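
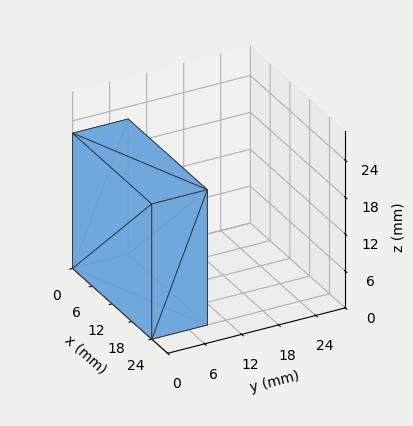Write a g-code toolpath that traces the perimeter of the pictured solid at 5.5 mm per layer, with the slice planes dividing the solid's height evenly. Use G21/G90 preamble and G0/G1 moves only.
Reading the render: the shape is a rectangular box, roughly 24 × 9 mm footprint and 22 mm tall (dimensions read to the nearest mm from the axis ticks). For the g-code, the solid's height is divided into equal slices at the stated Δz and each level perimeter traced with G1 moves after a G0 lift.

; perimeter-only toolpath
G21 ; units = mm
G90 ; absolute positioning
G28 ; home
; layer 1
G0 Z5.5
G0 X0.0 Y0.0
G1 X24.0 Y0.0
G1 X24.0 Y9.0
G1 X0.0 Y9.0
G1 X0.0 Y0.0
; layer 2
G0 Z11.0
G0 X0.0 Y0.0
G1 X24.0 Y0.0
G1 X24.0 Y9.0
G1 X0.0 Y9.0
G1 X0.0 Y0.0
; layer 3
G0 Z16.5
G0 X0.0 Y0.0
G1 X24.0 Y0.0
G1 X24.0 Y9.0
G1 X0.0 Y9.0
G1 X0.0 Y0.0
; layer 4
G0 Z22.0
G0 X0.0 Y0.0
G1 X24.0 Y0.0
G1 X24.0 Y9.0
G1 X0.0 Y9.0
G1 X0.0 Y0.0
M2 ; end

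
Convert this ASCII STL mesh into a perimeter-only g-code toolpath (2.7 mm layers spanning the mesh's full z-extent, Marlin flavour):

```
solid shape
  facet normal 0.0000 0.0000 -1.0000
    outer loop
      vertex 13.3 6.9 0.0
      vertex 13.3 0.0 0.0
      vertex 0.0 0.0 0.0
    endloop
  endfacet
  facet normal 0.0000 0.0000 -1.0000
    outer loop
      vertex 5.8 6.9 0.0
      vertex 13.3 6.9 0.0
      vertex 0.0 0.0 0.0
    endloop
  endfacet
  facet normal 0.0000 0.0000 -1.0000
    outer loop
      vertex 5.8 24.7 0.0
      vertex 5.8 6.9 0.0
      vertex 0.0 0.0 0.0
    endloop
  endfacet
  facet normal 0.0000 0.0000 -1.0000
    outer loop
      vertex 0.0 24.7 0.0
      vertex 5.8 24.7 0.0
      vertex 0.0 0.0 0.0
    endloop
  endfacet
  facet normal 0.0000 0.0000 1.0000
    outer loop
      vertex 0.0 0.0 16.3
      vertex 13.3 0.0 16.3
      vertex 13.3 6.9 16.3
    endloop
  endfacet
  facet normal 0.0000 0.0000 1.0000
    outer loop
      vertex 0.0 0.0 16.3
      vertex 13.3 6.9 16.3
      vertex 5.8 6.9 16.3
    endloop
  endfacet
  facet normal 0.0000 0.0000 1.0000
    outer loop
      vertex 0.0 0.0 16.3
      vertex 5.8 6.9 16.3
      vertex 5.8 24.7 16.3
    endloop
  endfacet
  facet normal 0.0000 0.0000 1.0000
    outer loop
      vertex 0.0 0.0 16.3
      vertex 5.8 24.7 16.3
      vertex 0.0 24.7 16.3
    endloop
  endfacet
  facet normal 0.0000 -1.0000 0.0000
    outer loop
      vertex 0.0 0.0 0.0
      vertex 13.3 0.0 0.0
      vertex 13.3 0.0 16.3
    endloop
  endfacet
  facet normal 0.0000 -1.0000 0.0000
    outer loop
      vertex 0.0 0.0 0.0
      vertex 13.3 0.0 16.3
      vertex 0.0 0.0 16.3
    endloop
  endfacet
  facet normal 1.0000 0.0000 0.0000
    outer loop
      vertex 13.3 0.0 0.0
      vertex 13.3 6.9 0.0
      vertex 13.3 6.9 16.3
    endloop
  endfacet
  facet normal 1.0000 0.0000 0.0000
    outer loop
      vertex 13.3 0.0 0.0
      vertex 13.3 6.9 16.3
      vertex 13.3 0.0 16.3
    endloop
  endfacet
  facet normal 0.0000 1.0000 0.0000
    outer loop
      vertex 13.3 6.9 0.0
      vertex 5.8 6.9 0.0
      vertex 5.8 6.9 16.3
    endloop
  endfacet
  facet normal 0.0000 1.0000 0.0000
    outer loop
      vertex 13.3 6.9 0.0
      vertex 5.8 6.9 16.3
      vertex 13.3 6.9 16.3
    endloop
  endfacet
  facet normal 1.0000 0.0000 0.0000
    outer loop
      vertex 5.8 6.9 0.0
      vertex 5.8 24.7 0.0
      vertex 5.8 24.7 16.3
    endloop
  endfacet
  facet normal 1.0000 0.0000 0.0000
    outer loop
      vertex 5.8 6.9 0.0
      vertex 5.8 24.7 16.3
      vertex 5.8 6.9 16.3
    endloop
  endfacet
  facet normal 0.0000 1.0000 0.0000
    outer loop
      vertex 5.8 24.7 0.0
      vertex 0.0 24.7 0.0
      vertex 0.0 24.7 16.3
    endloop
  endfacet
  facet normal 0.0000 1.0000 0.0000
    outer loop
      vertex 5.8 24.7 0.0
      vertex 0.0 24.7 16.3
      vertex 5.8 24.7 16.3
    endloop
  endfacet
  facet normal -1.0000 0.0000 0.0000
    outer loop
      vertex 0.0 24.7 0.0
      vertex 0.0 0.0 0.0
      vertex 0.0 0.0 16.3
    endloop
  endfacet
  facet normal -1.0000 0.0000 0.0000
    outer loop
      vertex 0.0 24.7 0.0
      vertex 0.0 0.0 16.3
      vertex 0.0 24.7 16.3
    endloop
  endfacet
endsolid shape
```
; perimeter-only toolpath
G21 ; units = mm
G90 ; absolute positioning
G28 ; home
; layer 1
G0 Z2.7
G0 X0.0 Y0.0
G1 X13.3 Y0.0
G1 X13.3 Y6.9
G1 X5.8 Y6.9
G1 X5.8 Y24.7
G1 X0.0 Y24.7
G1 X0.0 Y0.0
; layer 2
G0 Z5.4
G0 X0.0 Y0.0
G1 X13.3 Y0.0
G1 X13.3 Y6.9
G1 X5.8 Y6.9
G1 X5.8 Y24.7
G1 X0.0 Y24.7
G1 X0.0 Y0.0
; layer 3
G0 Z8.2
G0 X0.0 Y0.0
G1 X13.3 Y0.0
G1 X13.3 Y6.9
G1 X5.8 Y6.9
G1 X5.8 Y24.7
G1 X0.0 Y24.7
G1 X0.0 Y0.0
; layer 4
G0 Z10.9
G0 X0.0 Y0.0
G1 X13.3 Y0.0
G1 X13.3 Y6.9
G1 X5.8 Y6.9
G1 X5.8 Y24.7
G1 X0.0 Y24.7
G1 X0.0 Y0.0
; layer 5
G0 Z13.6
G0 X0.0 Y0.0
G1 X13.3 Y0.0
G1 X13.3 Y6.9
G1 X5.8 Y6.9
G1 X5.8 Y24.7
G1 X0.0 Y24.7
G1 X0.0 Y0.0
; layer 6
G0 Z16.3
G0 X0.0 Y0.0
G1 X13.3 Y0.0
G1 X13.3 Y6.9
G1 X5.8 Y6.9
G1 X5.8 Y24.7
G1 X0.0 Y24.7
G1 X0.0 Y0.0
M2 ; end

The solid is an L-shaped prism: outer 13.3 × 24.7 mm, arm thicknesses ≈ 6.9 mm (horizontal) and 5.8 mm (vertical), extruded 16.3 mm in z. Slicing at Δz = 2.7 mm — 6 equal slices spanning the solid's height, so layer i sits at z = i·h/6 — gives 6 non-empty perimeters. Each is a 6-segment closed polygon; G0 lifts to the layer z and rapids to the start vertex, then G1 traces the edges.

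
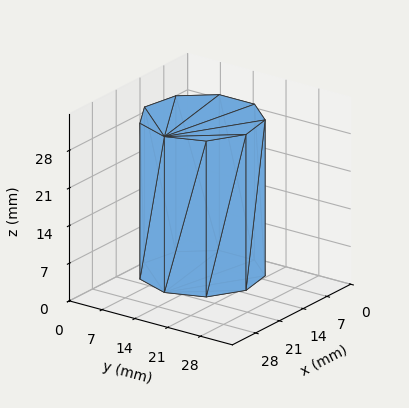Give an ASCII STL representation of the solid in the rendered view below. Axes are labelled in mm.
Reading the render: the shape is a regular 9-sided prism (a cylinder approximated with 9 flat sides), circumscribed radius ≈ 11 mm, height ≈ 29 mm (dimensions read to the nearest mm from the axis ticks). For the STL, each face is triangulated and given an outward normal.

solid part
  facet normal 0.0000 0.0000 -1.0000
    outer loop
      vertex 12.910 21.833 0.000
      vertex 19.426 18.071 0.000
      vertex 22.000 11.000 0.000
    endloop
  endfacet
  facet normal 0.0000 0.0000 -1.0000
    outer loop
      vertex 5.500 20.526 0.000
      vertex 12.910 21.833 0.000
      vertex 22.000 11.000 0.000
    endloop
  endfacet
  facet normal 0.0000 0.0000 -1.0000
    outer loop
      vertex 0.663 14.762 0.000
      vertex 5.500 20.526 0.000
      vertex 22.000 11.000 0.000
    endloop
  endfacet
  facet normal 0.0000 0.0000 -1.0000
    outer loop
      vertex 0.663 7.238 0.000
      vertex 0.663 14.762 0.000
      vertex 22.000 11.000 0.000
    endloop
  endfacet
  facet normal 0.0000 0.0000 -1.0000
    outer loop
      vertex 5.500 1.474 0.000
      vertex 0.663 7.238 0.000
      vertex 22.000 11.000 0.000
    endloop
  endfacet
  facet normal 0.0000 0.0000 -1.0000
    outer loop
      vertex 12.910 0.167 0.000
      vertex 5.500 1.474 0.000
      vertex 22.000 11.000 0.000
    endloop
  endfacet
  facet normal 0.0000 0.0000 -1.0000
    outer loop
      vertex 19.426 3.929 0.000
      vertex 12.910 0.167 0.000
      vertex 22.000 11.000 0.000
    endloop
  endfacet
  facet normal 0.0000 0.0000 1.0000
    outer loop
      vertex 22.000 11.000 29.000
      vertex 19.426 18.071 29.000
      vertex 12.910 21.833 29.000
    endloop
  endfacet
  facet normal 0.0000 0.0000 1.0000
    outer loop
      vertex 22.000 11.000 29.000
      vertex 12.910 21.833 29.000
      vertex 5.500 20.526 29.000
    endloop
  endfacet
  facet normal 0.0000 0.0000 1.0000
    outer loop
      vertex 22.000 11.000 29.000
      vertex 5.500 20.526 29.000
      vertex 0.663 14.762 29.000
    endloop
  endfacet
  facet normal 0.0000 0.0000 1.0000
    outer loop
      vertex 22.000 11.000 29.000
      vertex 0.663 14.762 29.000
      vertex 0.663 7.238 29.000
    endloop
  endfacet
  facet normal 0.0000 0.0000 1.0000
    outer loop
      vertex 22.000 11.000 29.000
      vertex 0.663 7.238 29.000
      vertex 5.500 1.474 29.000
    endloop
  endfacet
  facet normal 0.0000 0.0000 1.0000
    outer loop
      vertex 22.000 11.000 29.000
      vertex 5.500 1.474 29.000
      vertex 12.910 0.167 29.000
    endloop
  endfacet
  facet normal 0.0000 0.0000 1.0000
    outer loop
      vertex 22.000 11.000 29.000
      vertex 12.910 0.167 29.000
      vertex 19.426 3.929 29.000
    endloop
  endfacet
  facet normal 0.9397 0.3421 0.0000
    outer loop
      vertex 22.000 11.000 0.000
      vertex 19.426 18.071 0.000
      vertex 19.426 18.071 29.000
    endloop
  endfacet
  facet normal 0.9397 0.3421 0.0000
    outer loop
      vertex 22.000 11.000 0.000
      vertex 19.426 18.071 29.000
      vertex 22.000 11.000 29.000
    endloop
  endfacet
  facet normal 0.5000 0.8660 0.0000
    outer loop
      vertex 19.426 18.071 0.000
      vertex 12.910 21.833 0.000
      vertex 12.910 21.833 29.000
    endloop
  endfacet
  facet normal 0.5000 0.8660 0.0000
    outer loop
      vertex 19.426 18.071 0.000
      vertex 12.910 21.833 29.000
      vertex 19.426 18.071 29.000
    endloop
  endfacet
  facet normal -0.1737 0.9848 0.0000
    outer loop
      vertex 12.910 21.833 0.000
      vertex 5.500 20.526 0.000
      vertex 5.500 20.526 29.000
    endloop
  endfacet
  facet normal -0.1737 0.9848 0.0000
    outer loop
      vertex 12.910 21.833 0.000
      vertex 5.500 20.526 29.000
      vertex 12.910 21.833 29.000
    endloop
  endfacet
  facet normal -0.7660 0.6428 0.0000
    outer loop
      vertex 5.500 20.526 0.000
      vertex 0.663 14.762 0.000
      vertex 0.663 14.762 29.000
    endloop
  endfacet
  facet normal -0.7660 0.6428 0.0000
    outer loop
      vertex 5.500 20.526 0.000
      vertex 0.663 14.762 29.000
      vertex 5.500 20.526 29.000
    endloop
  endfacet
  facet normal -1.0000 0.0000 0.0000
    outer loop
      vertex 0.663 14.762 0.000
      vertex 0.663 7.238 0.000
      vertex 0.663 7.238 29.000
    endloop
  endfacet
  facet normal -1.0000 0.0000 0.0000
    outer loop
      vertex 0.663 14.762 0.000
      vertex 0.663 7.238 29.000
      vertex 0.663 14.762 29.000
    endloop
  endfacet
  facet normal -0.7660 -0.6428 0.0000
    outer loop
      vertex 0.663 7.238 0.000
      vertex 5.500 1.474 0.000
      vertex 5.500 1.474 29.000
    endloop
  endfacet
  facet normal -0.7660 -0.6428 0.0000
    outer loop
      vertex 0.663 7.238 0.000
      vertex 5.500 1.474 29.000
      vertex 0.663 7.238 29.000
    endloop
  endfacet
  facet normal -0.1737 -0.9848 0.0000
    outer loop
      vertex 5.500 1.474 0.000
      vertex 12.910 0.167 0.000
      vertex 12.910 0.167 29.000
    endloop
  endfacet
  facet normal -0.1737 -0.9848 0.0000
    outer loop
      vertex 5.500 1.474 0.000
      vertex 12.910 0.167 29.000
      vertex 5.500 1.474 29.000
    endloop
  endfacet
  facet normal 0.5000 -0.8660 0.0000
    outer loop
      vertex 12.910 0.167 0.000
      vertex 19.426 3.929 0.000
      vertex 19.426 3.929 29.000
    endloop
  endfacet
  facet normal 0.5000 -0.8660 0.0000
    outer loop
      vertex 12.910 0.167 0.000
      vertex 19.426 3.929 29.000
      vertex 12.910 0.167 29.000
    endloop
  endfacet
  facet normal 0.9397 -0.3421 0.0000
    outer loop
      vertex 19.426 3.929 0.000
      vertex 22.000 11.000 0.000
      vertex 22.000 11.000 29.000
    endloop
  endfacet
  facet normal 0.9397 -0.3421 0.0000
    outer loop
      vertex 19.426 3.929 0.000
      vertex 22.000 11.000 29.000
      vertex 19.426 3.929 29.000
    endloop
  endfacet
endsolid part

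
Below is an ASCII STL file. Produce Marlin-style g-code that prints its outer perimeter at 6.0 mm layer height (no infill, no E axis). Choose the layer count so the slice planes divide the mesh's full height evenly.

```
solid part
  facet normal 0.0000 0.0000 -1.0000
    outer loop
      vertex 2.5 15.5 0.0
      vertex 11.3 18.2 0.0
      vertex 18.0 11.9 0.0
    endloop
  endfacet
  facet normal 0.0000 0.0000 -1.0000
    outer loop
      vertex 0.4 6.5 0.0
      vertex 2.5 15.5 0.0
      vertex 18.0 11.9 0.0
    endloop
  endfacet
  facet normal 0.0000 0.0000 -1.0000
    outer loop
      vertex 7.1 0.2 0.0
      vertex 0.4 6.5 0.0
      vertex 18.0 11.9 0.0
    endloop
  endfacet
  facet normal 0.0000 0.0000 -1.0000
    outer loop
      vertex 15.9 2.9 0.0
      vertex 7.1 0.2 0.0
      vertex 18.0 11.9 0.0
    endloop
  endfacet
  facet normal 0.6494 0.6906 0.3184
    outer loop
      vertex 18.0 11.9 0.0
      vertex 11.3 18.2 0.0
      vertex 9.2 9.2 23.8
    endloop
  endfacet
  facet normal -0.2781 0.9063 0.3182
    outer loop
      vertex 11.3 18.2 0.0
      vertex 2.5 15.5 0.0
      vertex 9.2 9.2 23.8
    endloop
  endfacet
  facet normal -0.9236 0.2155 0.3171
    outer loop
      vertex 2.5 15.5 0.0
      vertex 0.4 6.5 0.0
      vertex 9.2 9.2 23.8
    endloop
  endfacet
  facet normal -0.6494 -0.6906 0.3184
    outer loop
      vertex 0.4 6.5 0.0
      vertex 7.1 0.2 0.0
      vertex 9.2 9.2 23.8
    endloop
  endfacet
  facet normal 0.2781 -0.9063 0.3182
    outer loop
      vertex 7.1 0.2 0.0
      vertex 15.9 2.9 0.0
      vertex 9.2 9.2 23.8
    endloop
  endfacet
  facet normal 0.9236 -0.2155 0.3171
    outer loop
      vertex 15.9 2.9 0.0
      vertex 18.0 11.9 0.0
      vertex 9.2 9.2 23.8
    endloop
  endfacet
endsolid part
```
; perimeter-only toolpath
G21 ; units = mm
G90 ; absolute positioning
G28 ; home
; layer 1
G0 Z6.0
G0 X15.8 Y11.2
G1 X10.8 Y15.9
G1 X4.2 Y13.9
G1 X2.6 Y7.2
G1 X7.6 Y2.4
G1 X14.2 Y4.5
G1 X15.8 Y11.2
; layer 2
G0 Z11.9
G0 X13.6 Y10.6
G1 X10.2 Y13.7
G1 X5.8 Y12.3
G1 X4.8 Y7.8
G1 X8.1 Y4.7
G1 X12.6 Y6.0
G1 X13.6 Y10.6
; layer 3
G0 Z17.9
G0 X11.4 Y9.9
G1 X9.7 Y11.4
G1 X7.5 Y10.8
G1 X7.0 Y8.5
G1 X8.7 Y6.9
G1 X10.9 Y7.6
G1 X11.4 Y9.9
M2 ; end

The solid is a regular 6-sided pyramid, base circumscribed radius ≈ 9.2 mm, apex at z ≈ 23.8 mm. Slicing at Δz = 6.0 mm — 4 equal slices spanning the solid's height, so layer i sits at z = i·h/4 — gives 3 non-empty perimeters. Each is a 6-segment closed polygon; G0 lifts to the layer z and rapids to the start vertex, then G1 traces the edges. The cross-section shrinks linearly with z (the slice at the apex is degenerate and omitted).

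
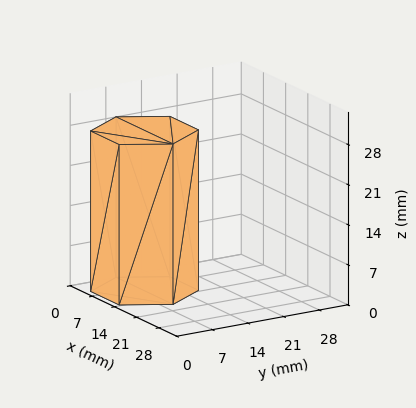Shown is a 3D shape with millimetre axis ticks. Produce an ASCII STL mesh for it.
Reading the render: the shape is a regular 6-sided prism (a cylinder approximated with 6 flat sides), circumscribed radius ≈ 9 mm, height ≈ 28 mm (dimensions read to the nearest mm from the axis ticks). For the STL, each face is triangulated and given an outward normal.

solid part
  facet normal 0.0000 0.0000 -1.0000
    outer loop
      vertex 4.50 16.79 0.00
      vertex 13.50 16.79 0.00
      vertex 18.00 9.00 0.00
    endloop
  endfacet
  facet normal 0.0000 0.0000 -1.0000
    outer loop
      vertex 0.00 9.00 0.00
      vertex 4.50 16.79 0.00
      vertex 18.00 9.00 0.00
    endloop
  endfacet
  facet normal 0.0000 0.0000 -1.0000
    outer loop
      vertex 4.50 1.21 0.00
      vertex 0.00 9.00 0.00
      vertex 18.00 9.00 0.00
    endloop
  endfacet
  facet normal 0.0000 0.0000 -1.0000
    outer loop
      vertex 13.50 1.21 0.00
      vertex 4.50 1.21 0.00
      vertex 18.00 9.00 0.00
    endloop
  endfacet
  facet normal 0.0000 0.0000 1.0000
    outer loop
      vertex 18.00 9.00 28.00
      vertex 13.50 16.79 28.00
      vertex 4.50 16.79 28.00
    endloop
  endfacet
  facet normal 0.0000 0.0000 1.0000
    outer loop
      vertex 18.00 9.00 28.00
      vertex 4.50 16.79 28.00
      vertex 0.00 9.00 28.00
    endloop
  endfacet
  facet normal 0.0000 0.0000 1.0000
    outer loop
      vertex 18.00 9.00 28.00
      vertex 0.00 9.00 28.00
      vertex 4.50 1.21 28.00
    endloop
  endfacet
  facet normal 0.0000 0.0000 1.0000
    outer loop
      vertex 18.00 9.00 28.00
      vertex 4.50 1.21 28.00
      vertex 13.50 1.21 28.00
    endloop
  endfacet
  facet normal 0.8659 0.5002 0.0000
    outer loop
      vertex 18.00 9.00 0.00
      vertex 13.50 16.79 0.00
      vertex 13.50 16.79 28.00
    endloop
  endfacet
  facet normal 0.8659 0.5002 0.0000
    outer loop
      vertex 18.00 9.00 0.00
      vertex 13.50 16.79 28.00
      vertex 18.00 9.00 28.00
    endloop
  endfacet
  facet normal 0.0000 1.0000 0.0000
    outer loop
      vertex 13.50 16.79 0.00
      vertex 4.50 16.79 0.00
      vertex 4.50 16.79 28.00
    endloop
  endfacet
  facet normal 0.0000 1.0000 0.0000
    outer loop
      vertex 13.50 16.79 0.00
      vertex 4.50 16.79 28.00
      vertex 13.50 16.79 28.00
    endloop
  endfacet
  facet normal -0.8659 0.5002 0.0000
    outer loop
      vertex 4.50 16.79 0.00
      vertex 0.00 9.00 0.00
      vertex 0.00 9.00 28.00
    endloop
  endfacet
  facet normal -0.8659 0.5002 0.0000
    outer loop
      vertex 4.50 16.79 0.00
      vertex 0.00 9.00 28.00
      vertex 4.50 16.79 28.00
    endloop
  endfacet
  facet normal -0.8659 -0.5002 0.0000
    outer loop
      vertex 0.00 9.00 0.00
      vertex 4.50 1.21 0.00
      vertex 4.50 1.21 28.00
    endloop
  endfacet
  facet normal -0.8659 -0.5002 0.0000
    outer loop
      vertex 0.00 9.00 0.00
      vertex 4.50 1.21 28.00
      vertex 0.00 9.00 28.00
    endloop
  endfacet
  facet normal 0.0000 -1.0000 0.0000
    outer loop
      vertex 4.50 1.21 0.00
      vertex 13.50 1.21 0.00
      vertex 13.50 1.21 28.00
    endloop
  endfacet
  facet normal 0.0000 -1.0000 0.0000
    outer loop
      vertex 4.50 1.21 0.00
      vertex 13.50 1.21 28.00
      vertex 4.50 1.21 28.00
    endloop
  endfacet
  facet normal 0.8659 -0.5002 0.0000
    outer loop
      vertex 13.50 1.21 0.00
      vertex 18.00 9.00 0.00
      vertex 18.00 9.00 28.00
    endloop
  endfacet
  facet normal 0.8659 -0.5002 0.0000
    outer loop
      vertex 13.50 1.21 0.00
      vertex 18.00 9.00 28.00
      vertex 13.50 1.21 28.00
    endloop
  endfacet
endsolid part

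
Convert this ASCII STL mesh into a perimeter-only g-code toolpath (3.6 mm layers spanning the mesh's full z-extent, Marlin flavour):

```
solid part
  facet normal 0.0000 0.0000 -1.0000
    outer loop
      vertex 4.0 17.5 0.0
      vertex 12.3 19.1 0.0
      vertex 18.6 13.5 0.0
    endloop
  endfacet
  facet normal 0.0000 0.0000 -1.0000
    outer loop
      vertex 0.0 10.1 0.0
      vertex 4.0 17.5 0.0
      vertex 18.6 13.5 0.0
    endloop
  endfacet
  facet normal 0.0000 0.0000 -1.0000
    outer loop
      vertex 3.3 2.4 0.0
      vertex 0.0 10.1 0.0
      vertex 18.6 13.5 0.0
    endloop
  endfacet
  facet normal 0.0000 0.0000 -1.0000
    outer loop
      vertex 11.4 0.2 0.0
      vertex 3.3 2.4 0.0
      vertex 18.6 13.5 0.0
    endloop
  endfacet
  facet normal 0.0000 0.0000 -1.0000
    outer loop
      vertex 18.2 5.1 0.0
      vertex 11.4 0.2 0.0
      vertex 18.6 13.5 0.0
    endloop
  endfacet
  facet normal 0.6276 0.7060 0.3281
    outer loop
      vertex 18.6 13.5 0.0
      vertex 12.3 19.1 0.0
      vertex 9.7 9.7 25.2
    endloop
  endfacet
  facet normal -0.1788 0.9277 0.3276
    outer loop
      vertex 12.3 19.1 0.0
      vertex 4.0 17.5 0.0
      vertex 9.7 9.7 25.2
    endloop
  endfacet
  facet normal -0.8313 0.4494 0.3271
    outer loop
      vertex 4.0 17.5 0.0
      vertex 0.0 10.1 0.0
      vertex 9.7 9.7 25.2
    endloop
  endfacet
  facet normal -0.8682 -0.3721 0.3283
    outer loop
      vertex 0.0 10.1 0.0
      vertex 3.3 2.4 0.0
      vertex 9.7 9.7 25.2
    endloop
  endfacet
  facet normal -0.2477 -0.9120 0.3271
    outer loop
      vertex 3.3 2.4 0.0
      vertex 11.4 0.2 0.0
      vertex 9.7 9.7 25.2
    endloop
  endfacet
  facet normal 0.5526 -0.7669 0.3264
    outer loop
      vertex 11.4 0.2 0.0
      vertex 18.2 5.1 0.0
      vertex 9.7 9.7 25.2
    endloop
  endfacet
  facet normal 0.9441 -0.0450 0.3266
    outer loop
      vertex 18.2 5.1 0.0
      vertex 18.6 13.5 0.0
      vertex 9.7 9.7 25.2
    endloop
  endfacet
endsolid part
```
; perimeter-only toolpath
G21 ; units = mm
G90 ; absolute positioning
G28 ; home
; layer 1
G0 Z3.6
G0 X17.3 Y13.0
G1 X11.9 Y17.8
G1 X4.8 Y16.4
G1 X1.4 Y10.0
G1 X4.2 Y3.4
G1 X11.2 Y1.6
G1 X17.0 Y5.8
G1 X17.3 Y13.0
; layer 2
G0 Z7.2
G0 X16.1 Y12.4
G1 X11.6 Y16.4
G1 X5.6 Y15.3
G1 X2.8 Y10.0
G1 X5.1 Y4.5
G1 X10.9 Y2.9
G1 X15.8 Y6.4
G1 X16.1 Y12.4
; layer 3
G0 Z10.8
G0 X14.8 Y11.9
G1 X11.2 Y15.1
G1 X6.4 Y14.2
G1 X4.2 Y9.9
G1 X6.0 Y5.5
G1 X10.7 Y4.3
G1 X14.6 Y7.1
G1 X14.8 Y11.9
; layer 4
G0 Z14.4
G0 X13.5 Y11.3
G1 X10.8 Y13.7
G1 X7.3 Y13.0
G1 X5.5 Y9.9
G1 X7.0 Y6.6
G1 X10.4 Y5.6
G1 X13.3 Y7.7
G1 X13.5 Y11.3
; layer 5
G0 Z18.0
G0 X12.2 Y10.8
G1 X10.4 Y12.4
G1 X8.1 Y11.9
G1 X6.9 Y9.8
G1 X7.9 Y7.6
G1 X10.2 Y7.0
G1 X12.1 Y8.4
G1 X12.2 Y10.8
; layer 6
G0 Z21.6
G0 X11.0 Y10.2
G1 X10.1 Y11.0
G1 X8.9 Y10.8
G1 X8.3 Y9.8
G1 X8.8 Y8.7
G1 X9.9 Y8.3
G1 X10.9 Y9.0
G1 X11.0 Y10.2
M2 ; end

The solid is a regular 7-sided pyramid, base circumscribed radius ≈ 9.7 mm, apex at z ≈ 25.2 mm. Slicing at Δz = 3.6 mm — 7 equal slices spanning the solid's height, so layer i sits at z = i·h/7 — gives 6 non-empty perimeters. Each is a 7-segment closed polygon; G0 lifts to the layer z and rapids to the start vertex, then G1 traces the edges. The cross-section shrinks linearly with z (the slice at the apex is degenerate and omitted).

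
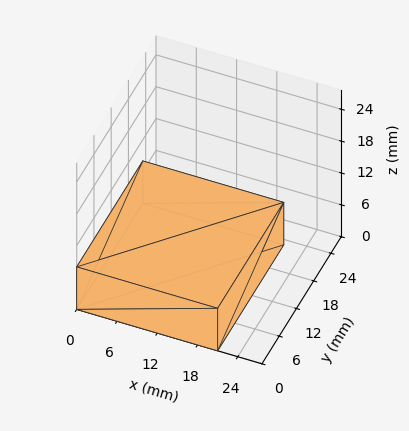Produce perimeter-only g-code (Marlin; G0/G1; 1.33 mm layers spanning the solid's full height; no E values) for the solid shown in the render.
Reading the render: the shape is a rectangular box, roughly 21 × 23 mm footprint and 8 mm tall (dimensions read to the nearest mm from the axis ticks). For the g-code, the solid's height is divided into equal slices at the stated Δz and each level perimeter traced with G1 moves after a G0 lift.

; perimeter-only toolpath
G21 ; units = mm
G90 ; absolute positioning
G28 ; home
; layer 1
G0 Z1.33
G0 X0.00 Y0.00
G1 X21.00 Y0.00
G1 X21.00 Y23.00
G1 X0.00 Y23.00
G1 X0.00 Y0.00
; layer 2
G0 Z2.67
G0 X0.00 Y0.00
G1 X21.00 Y0.00
G1 X21.00 Y23.00
G1 X0.00 Y23.00
G1 X0.00 Y0.00
; layer 3
G0 Z4.00
G0 X0.00 Y0.00
G1 X21.00 Y0.00
G1 X21.00 Y23.00
G1 X0.00 Y23.00
G1 X0.00 Y0.00
; layer 4
G0 Z5.33
G0 X0.00 Y0.00
G1 X21.00 Y0.00
G1 X21.00 Y23.00
G1 X0.00 Y23.00
G1 X0.00 Y0.00
; layer 5
G0 Z6.67
G0 X0.00 Y0.00
G1 X21.00 Y0.00
G1 X21.00 Y23.00
G1 X0.00 Y23.00
G1 X0.00 Y0.00
; layer 6
G0 Z8.00
G0 X0.00 Y0.00
G1 X21.00 Y0.00
G1 X21.00 Y23.00
G1 X0.00 Y23.00
G1 X0.00 Y0.00
M2 ; end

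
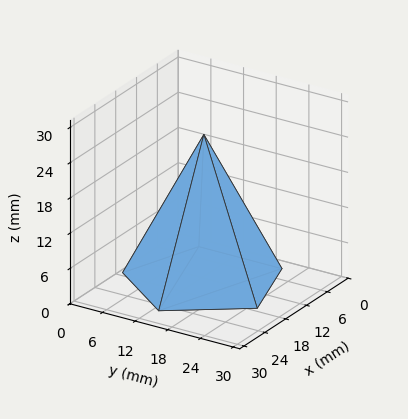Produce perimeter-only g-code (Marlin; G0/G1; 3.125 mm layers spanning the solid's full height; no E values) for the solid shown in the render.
Reading the render: the shape is a regular 5-sided pyramid, base circumscribed radius ≈ 13 mm, apex at z ≈ 25 mm (dimensions read to the nearest mm from the axis ticks). For the g-code, the solid's height is divided into equal slices at the stated Δz and each level perimeter traced with G1 moves after a G0 lift.

; perimeter-only toolpath
G21 ; units = mm
G90 ; absolute positioning
G28 ; home
; layer 1
G0 Z3.125
G0 X24.375 Y13.000
G1 X16.515 Y23.819
G1 X3.798 Y19.686
G1 X3.798 Y6.314
G1 X16.515 Y2.181
G1 X24.375 Y13.000
; layer 2
G0 Z6.250
G0 X22.750 Y13.000
G1 X16.013 Y22.273
G1 X5.112 Y18.731
G1 X5.112 Y7.269
G1 X16.013 Y3.727
G1 X22.750 Y13.000
; layer 3
G0 Z9.375
G0 X21.125 Y13.000
G1 X15.511 Y20.727
G1 X6.427 Y17.776
G1 X6.427 Y8.224
G1 X15.511 Y5.272
G1 X21.125 Y13.000
; layer 4
G0 Z12.500
G0 X19.500 Y13.000
G1 X15.008 Y19.182
G1 X7.742 Y16.820
G1 X7.742 Y9.180
G1 X15.008 Y6.818
G1 X19.500 Y13.000
; layer 5
G0 Z15.625
G0 X17.875 Y13.000
G1 X14.506 Y17.636
G1 X9.056 Y15.865
G1 X9.056 Y10.135
G1 X14.506 Y8.364
G1 X17.875 Y13.000
; layer 6
G0 Z18.750
G0 X16.250 Y13.000
G1 X14.004 Y16.091
G1 X10.371 Y14.910
G1 X10.371 Y11.090
G1 X14.004 Y9.909
G1 X16.250 Y13.000
; layer 7
G0 Z21.875
G0 X14.625 Y13.000
G1 X13.502 Y14.546
G1 X11.685 Y13.955
G1 X11.685 Y12.045
G1 X13.502 Y11.454
G1 X14.625 Y13.000
M2 ; end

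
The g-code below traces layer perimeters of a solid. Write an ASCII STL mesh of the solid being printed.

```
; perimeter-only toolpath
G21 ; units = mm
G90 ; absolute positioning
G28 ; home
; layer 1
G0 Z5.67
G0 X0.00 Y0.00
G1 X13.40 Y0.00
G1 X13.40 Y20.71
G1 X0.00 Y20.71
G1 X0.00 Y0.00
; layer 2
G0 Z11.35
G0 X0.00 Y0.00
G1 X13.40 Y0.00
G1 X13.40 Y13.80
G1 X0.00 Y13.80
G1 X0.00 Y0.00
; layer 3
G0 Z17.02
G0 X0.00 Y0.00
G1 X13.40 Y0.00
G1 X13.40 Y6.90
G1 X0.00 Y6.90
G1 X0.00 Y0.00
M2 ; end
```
solid part
  facet normal 0.0000 0.0000 -1.0000
    outer loop
      vertex 13.40 27.61 0.00
      vertex 13.40 0.00 0.00
      vertex 0.00 0.00 0.00
    endloop
  endfacet
  facet normal 0.0000 0.0000 -1.0000
    outer loop
      vertex 0.00 27.61 0.00
      vertex 13.40 27.61 0.00
      vertex 0.00 0.00 0.00
    endloop
  endfacet
  facet normal 0.0000 -1.0000 0.0000
    outer loop
      vertex 0.00 0.00 0.00
      vertex 13.40 0.00 0.00
      vertex 13.40 0.00 22.69
    endloop
  endfacet
  facet normal 0.0000 -1.0000 0.0000
    outer loop
      vertex 0.00 0.00 0.00
      vertex 13.40 0.00 22.69
      vertex 0.00 0.00 22.69
    endloop
  endfacet
  facet normal 0.0000 0.6349 0.7726
    outer loop
      vertex 0.00 0.00 22.69
      vertex 13.40 0.00 22.69
      vertex 13.40 27.61 0.00
    endloop
  endfacet
  facet normal 0.0000 0.6349 0.7726
    outer loop
      vertex 0.00 0.00 22.69
      vertex 13.40 27.61 0.00
      vertex 0.00 27.61 0.00
    endloop
  endfacet
  facet normal -1.0000 0.0000 0.0000
    outer loop
      vertex 0.00 0.00 22.69
      vertex 0.00 27.61 0.00
      vertex 0.00 0.00 0.00
    endloop
  endfacet
  facet normal 1.0000 0.0000 0.0000
    outer loop
      vertex 13.40 0.00 0.00
      vertex 13.40 27.61 0.00
      vertex 13.40 0.00 22.69
    endloop
  endfacet
endsolid part

The G0 Z moves step by Δz≈5.67 mm. The G1 loops shrink linearly with z, so the solid tapers from its base footprint up to z≈22.7. Closing with a flat bottom cap and the tapered top and triangulating gives 8 facets — a wedge (ramp): 13.4 × 27.6 mm base, rising to 22.7 mm along the y=0 edge and sloping linearly to z=0 at y=27.6.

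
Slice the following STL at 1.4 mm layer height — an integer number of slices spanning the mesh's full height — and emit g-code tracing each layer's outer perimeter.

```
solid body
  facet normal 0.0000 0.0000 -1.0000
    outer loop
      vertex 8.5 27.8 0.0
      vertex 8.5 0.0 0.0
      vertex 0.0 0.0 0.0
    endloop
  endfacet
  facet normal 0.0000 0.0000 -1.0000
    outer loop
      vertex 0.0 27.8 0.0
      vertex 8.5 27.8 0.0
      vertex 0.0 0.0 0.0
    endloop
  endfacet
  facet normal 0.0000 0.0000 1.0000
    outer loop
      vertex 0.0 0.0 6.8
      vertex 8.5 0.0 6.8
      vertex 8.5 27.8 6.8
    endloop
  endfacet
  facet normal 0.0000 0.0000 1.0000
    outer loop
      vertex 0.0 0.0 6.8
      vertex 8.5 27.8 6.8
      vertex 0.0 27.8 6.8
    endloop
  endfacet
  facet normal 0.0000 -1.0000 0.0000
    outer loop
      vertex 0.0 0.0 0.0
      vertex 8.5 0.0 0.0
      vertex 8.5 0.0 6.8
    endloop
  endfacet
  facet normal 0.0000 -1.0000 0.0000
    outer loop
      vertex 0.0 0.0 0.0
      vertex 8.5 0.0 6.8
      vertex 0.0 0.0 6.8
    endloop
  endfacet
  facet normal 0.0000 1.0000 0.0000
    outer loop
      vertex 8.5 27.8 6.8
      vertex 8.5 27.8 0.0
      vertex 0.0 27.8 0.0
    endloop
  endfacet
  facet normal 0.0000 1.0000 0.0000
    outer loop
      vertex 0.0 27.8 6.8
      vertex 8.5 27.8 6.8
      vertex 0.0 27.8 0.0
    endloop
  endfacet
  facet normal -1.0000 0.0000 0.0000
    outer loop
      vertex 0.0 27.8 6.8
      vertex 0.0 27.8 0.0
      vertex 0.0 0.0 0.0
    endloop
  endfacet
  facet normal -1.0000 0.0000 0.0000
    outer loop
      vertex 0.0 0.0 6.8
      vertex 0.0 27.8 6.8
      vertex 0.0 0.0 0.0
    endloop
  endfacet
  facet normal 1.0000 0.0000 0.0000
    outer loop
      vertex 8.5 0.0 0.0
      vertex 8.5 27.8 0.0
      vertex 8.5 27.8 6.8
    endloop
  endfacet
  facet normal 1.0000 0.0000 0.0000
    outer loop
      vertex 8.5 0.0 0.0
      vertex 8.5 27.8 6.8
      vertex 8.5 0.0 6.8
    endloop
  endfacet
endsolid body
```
; perimeter-only toolpath
G21 ; units = mm
G90 ; absolute positioning
G28 ; home
; layer 1
G0 Z1.4
G0 X0.0 Y0.0
G1 X8.5 Y0.0
G1 X8.5 Y27.8
G1 X0.0 Y27.8
G1 X0.0 Y0.0
; layer 2
G0 Z2.7
G0 X0.0 Y0.0
G1 X8.5 Y0.0
G1 X8.5 Y27.8
G1 X0.0 Y27.8
G1 X0.0 Y0.0
; layer 3
G0 Z4.1
G0 X0.0 Y0.0
G1 X8.5 Y0.0
G1 X8.5 Y27.8
G1 X0.0 Y27.8
G1 X0.0 Y0.0
; layer 4
G0 Z5.4
G0 X0.0 Y0.0
G1 X8.5 Y0.0
G1 X8.5 Y27.8
G1 X0.0 Y27.8
G1 X0.0 Y0.0
; layer 5
G0 Z6.8
G0 X0.0 Y0.0
G1 X8.5 Y0.0
G1 X8.5 Y27.8
G1 X0.0 Y27.8
G1 X0.0 Y0.0
M2 ; end

The solid is a rectangular box, roughly 8.5 × 27.8 mm footprint and 6.8 mm tall. Slicing at Δz = 1.4 mm — 5 equal slices spanning the solid's height, so layer i sits at z = i·h/5 — gives 5 non-empty perimeters. Each is a 4-segment closed polygon; G0 lifts to the layer z and rapids to the start vertex, then G1 traces the edges.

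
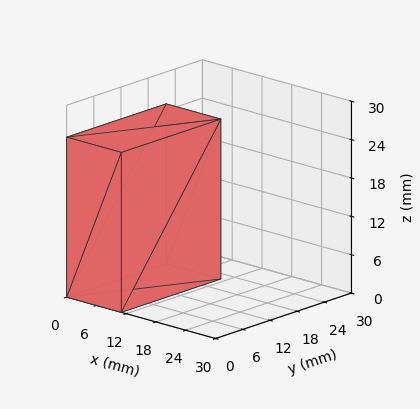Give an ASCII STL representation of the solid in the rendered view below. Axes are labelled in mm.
Reading the render: the shape is a rectangular box, roughly 11 × 22 mm footprint and 25 mm tall (dimensions read to the nearest mm from the axis ticks). For the STL, each face is triangulated and given an outward normal.

solid part
  facet normal 0.0000 0.0000 -1.0000
    outer loop
      vertex 11.000 22.000 0.000
      vertex 11.000 0.000 0.000
      vertex 0.000 0.000 0.000
    endloop
  endfacet
  facet normal 0.0000 0.0000 -1.0000
    outer loop
      vertex 0.000 22.000 0.000
      vertex 11.000 22.000 0.000
      vertex 0.000 0.000 0.000
    endloop
  endfacet
  facet normal 0.0000 0.0000 1.0000
    outer loop
      vertex 0.000 0.000 25.000
      vertex 11.000 0.000 25.000
      vertex 11.000 22.000 25.000
    endloop
  endfacet
  facet normal 0.0000 0.0000 1.0000
    outer loop
      vertex 0.000 0.000 25.000
      vertex 11.000 22.000 25.000
      vertex 0.000 22.000 25.000
    endloop
  endfacet
  facet normal 0.0000 -1.0000 0.0000
    outer loop
      vertex 0.000 0.000 0.000
      vertex 11.000 0.000 0.000
      vertex 11.000 0.000 25.000
    endloop
  endfacet
  facet normal 0.0000 -1.0000 0.0000
    outer loop
      vertex 0.000 0.000 0.000
      vertex 11.000 0.000 25.000
      vertex 0.000 0.000 25.000
    endloop
  endfacet
  facet normal 0.0000 1.0000 0.0000
    outer loop
      vertex 11.000 22.000 25.000
      vertex 11.000 22.000 0.000
      vertex 0.000 22.000 0.000
    endloop
  endfacet
  facet normal 0.0000 1.0000 0.0000
    outer loop
      vertex 0.000 22.000 25.000
      vertex 11.000 22.000 25.000
      vertex 0.000 22.000 0.000
    endloop
  endfacet
  facet normal -1.0000 0.0000 0.0000
    outer loop
      vertex 0.000 22.000 25.000
      vertex 0.000 22.000 0.000
      vertex 0.000 0.000 0.000
    endloop
  endfacet
  facet normal -1.0000 0.0000 0.0000
    outer loop
      vertex 0.000 0.000 25.000
      vertex 0.000 22.000 25.000
      vertex 0.000 0.000 0.000
    endloop
  endfacet
  facet normal 1.0000 0.0000 0.0000
    outer loop
      vertex 11.000 0.000 0.000
      vertex 11.000 22.000 0.000
      vertex 11.000 22.000 25.000
    endloop
  endfacet
  facet normal 1.0000 0.0000 0.0000
    outer loop
      vertex 11.000 0.000 0.000
      vertex 11.000 22.000 25.000
      vertex 11.000 0.000 25.000
    endloop
  endfacet
endsolid part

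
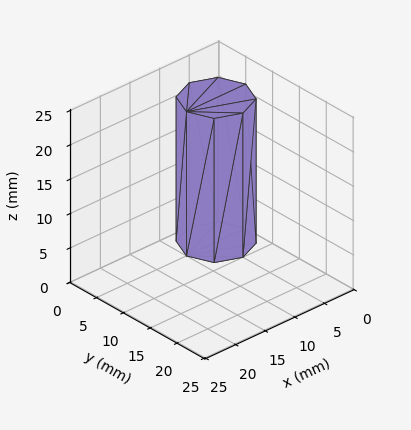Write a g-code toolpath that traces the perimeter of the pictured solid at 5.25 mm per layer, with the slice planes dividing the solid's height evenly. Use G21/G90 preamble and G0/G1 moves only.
Reading the render: the shape is a regular 8-sided prism (a cylinder approximated with 8 flat sides), circumscribed radius ≈ 5 mm, height ≈ 21 mm (dimensions read to the nearest mm from the axis ticks). For the g-code, the solid's height is divided into equal slices at the stated Δz and each level perimeter traced with G1 moves after a G0 lift.

; perimeter-only toolpath
G21 ; units = mm
G90 ; absolute positioning
G28 ; home
; layer 1
G0 Z5.25
G0 X10.00 Y5.00
G1 X8.54 Y8.54
G1 X5.00 Y10.00
G1 X1.46 Y8.54
G1 X0.00 Y5.00
G1 X1.46 Y1.46
G1 X5.00 Y0.00
G1 X8.54 Y1.46
G1 X10.00 Y5.00
; layer 2
G0 Z10.50
G0 X10.00 Y5.00
G1 X8.54 Y8.54
G1 X5.00 Y10.00
G1 X1.46 Y8.54
G1 X0.00 Y5.00
G1 X1.46 Y1.46
G1 X5.00 Y0.00
G1 X8.54 Y1.46
G1 X10.00 Y5.00
; layer 3
G0 Z15.75
G0 X10.00 Y5.00
G1 X8.54 Y8.54
G1 X5.00 Y10.00
G1 X1.46 Y8.54
G1 X0.00 Y5.00
G1 X1.46 Y1.46
G1 X5.00 Y0.00
G1 X8.54 Y1.46
G1 X10.00 Y5.00
; layer 4
G0 Z21.00
G0 X10.00 Y5.00
G1 X8.54 Y8.54
G1 X5.00 Y10.00
G1 X1.46 Y8.54
G1 X0.00 Y5.00
G1 X1.46 Y1.46
G1 X5.00 Y0.00
G1 X8.54 Y1.46
G1 X10.00 Y5.00
M2 ; end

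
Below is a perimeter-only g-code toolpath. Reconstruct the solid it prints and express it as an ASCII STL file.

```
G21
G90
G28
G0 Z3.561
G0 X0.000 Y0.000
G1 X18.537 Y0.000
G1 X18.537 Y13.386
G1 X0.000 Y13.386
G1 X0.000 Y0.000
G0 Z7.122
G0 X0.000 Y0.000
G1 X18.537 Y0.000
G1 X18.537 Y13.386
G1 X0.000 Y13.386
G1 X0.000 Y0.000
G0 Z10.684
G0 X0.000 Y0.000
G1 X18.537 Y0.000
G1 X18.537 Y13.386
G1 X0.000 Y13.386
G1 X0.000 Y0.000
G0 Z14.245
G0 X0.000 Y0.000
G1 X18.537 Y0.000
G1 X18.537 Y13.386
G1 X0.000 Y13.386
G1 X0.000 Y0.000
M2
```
solid part
  facet normal 0.0000 0.0000 -1.0000
    outer loop
      vertex 18.537 13.386 0.000
      vertex 18.537 0.000 0.000
      vertex 0.000 0.000 0.000
    endloop
  endfacet
  facet normal 0.0000 0.0000 -1.0000
    outer loop
      vertex 0.000 13.386 0.000
      vertex 18.537 13.386 0.000
      vertex 0.000 0.000 0.000
    endloop
  endfacet
  facet normal 0.0000 0.0000 1.0000
    outer loop
      vertex 0.000 0.000 14.245
      vertex 18.537 0.000 14.245
      vertex 18.537 13.386 14.245
    endloop
  endfacet
  facet normal 0.0000 0.0000 1.0000
    outer loop
      vertex 0.000 0.000 14.245
      vertex 18.537 13.386 14.245
      vertex 0.000 13.386 14.245
    endloop
  endfacet
  facet normal 0.0000 -1.0000 0.0000
    outer loop
      vertex 0.000 0.000 0.000
      vertex 18.537 0.000 0.000
      vertex 18.537 0.000 14.245
    endloop
  endfacet
  facet normal 0.0000 -1.0000 0.0000
    outer loop
      vertex 0.000 0.000 0.000
      vertex 18.537 0.000 14.245
      vertex 0.000 0.000 14.245
    endloop
  endfacet
  facet normal 0.0000 1.0000 0.0000
    outer loop
      vertex 18.537 13.386 14.245
      vertex 18.537 13.386 0.000
      vertex 0.000 13.386 0.000
    endloop
  endfacet
  facet normal 0.0000 1.0000 0.0000
    outer loop
      vertex 0.000 13.386 14.245
      vertex 18.537 13.386 14.245
      vertex 0.000 13.386 0.000
    endloop
  endfacet
  facet normal -1.0000 0.0000 0.0000
    outer loop
      vertex 0.000 13.386 14.245
      vertex 0.000 13.386 0.000
      vertex 0.000 0.000 0.000
    endloop
  endfacet
  facet normal -1.0000 0.0000 0.0000
    outer loop
      vertex 0.000 0.000 14.245
      vertex 0.000 13.386 14.245
      vertex 0.000 0.000 0.000
    endloop
  endfacet
  facet normal 1.0000 0.0000 0.0000
    outer loop
      vertex 18.537 0.000 0.000
      vertex 18.537 13.386 0.000
      vertex 18.537 13.386 14.245
    endloop
  endfacet
  facet normal 1.0000 0.0000 0.0000
    outer loop
      vertex 18.537 0.000 0.000
      vertex 18.537 13.386 14.245
      vertex 18.537 0.000 14.245
    endloop
  endfacet
endsolid part

The G0 Z moves step by Δz≈3.561 mm. Every layer's G1 loop is the same polygon, so the solid is a straight extrusion of it from z=0 to z≈14.2. Closing with flat bottom and top caps and triangulating gives 12 facets — a rectangular box, roughly 18.5 × 13.4 mm footprint and 14.2 mm tall.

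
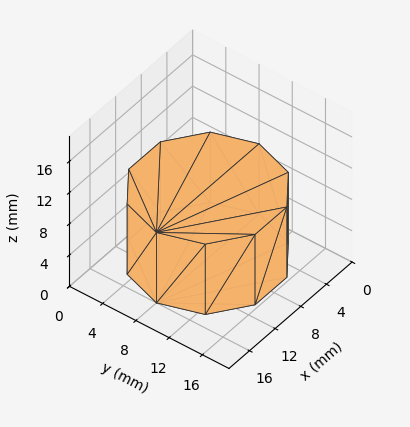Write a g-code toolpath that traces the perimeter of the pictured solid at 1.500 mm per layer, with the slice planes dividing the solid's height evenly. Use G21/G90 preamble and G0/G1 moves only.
Reading the render: the shape is a regular 10-sided prism (a cylinder approximated with 10 flat sides), circumscribed radius ≈ 8 mm, height ≈ 9 mm (dimensions read to the nearest mm from the axis ticks). For the g-code, the solid's height is divided into equal slices at the stated Δz and each level perimeter traced with G1 moves after a G0 lift.

; perimeter-only toolpath
G21 ; units = mm
G90 ; absolute positioning
G28 ; home
; layer 1
G0 Z1.500
G0 X16.000 Y8.000
G1 X14.472 Y12.702
G1 X10.472 Y15.608
G1 X5.528 Y15.608
G1 X1.528 Y12.702
G1 X0.000 Y8.000
G1 X1.528 Y3.298
G1 X5.528 Y0.392
G1 X10.472 Y0.392
G1 X14.472 Y3.298
G1 X16.000 Y8.000
; layer 2
G0 Z3.000
G0 X16.000 Y8.000
G1 X14.472 Y12.702
G1 X10.472 Y15.608
G1 X5.528 Y15.608
G1 X1.528 Y12.702
G1 X0.000 Y8.000
G1 X1.528 Y3.298
G1 X5.528 Y0.392
G1 X10.472 Y0.392
G1 X14.472 Y3.298
G1 X16.000 Y8.000
; layer 3
G0 Z4.500
G0 X16.000 Y8.000
G1 X14.472 Y12.702
G1 X10.472 Y15.608
G1 X5.528 Y15.608
G1 X1.528 Y12.702
G1 X0.000 Y8.000
G1 X1.528 Y3.298
G1 X5.528 Y0.392
G1 X10.472 Y0.392
G1 X14.472 Y3.298
G1 X16.000 Y8.000
; layer 4
G0 Z6.000
G0 X16.000 Y8.000
G1 X14.472 Y12.702
G1 X10.472 Y15.608
G1 X5.528 Y15.608
G1 X1.528 Y12.702
G1 X0.000 Y8.000
G1 X1.528 Y3.298
G1 X5.528 Y0.392
G1 X10.472 Y0.392
G1 X14.472 Y3.298
G1 X16.000 Y8.000
; layer 5
G0 Z7.500
G0 X16.000 Y8.000
G1 X14.472 Y12.702
G1 X10.472 Y15.608
G1 X5.528 Y15.608
G1 X1.528 Y12.702
G1 X0.000 Y8.000
G1 X1.528 Y3.298
G1 X5.528 Y0.392
G1 X10.472 Y0.392
G1 X14.472 Y3.298
G1 X16.000 Y8.000
; layer 6
G0 Z9.000
G0 X16.000 Y8.000
G1 X14.472 Y12.702
G1 X10.472 Y15.608
G1 X5.528 Y15.608
G1 X1.528 Y12.702
G1 X0.000 Y8.000
G1 X1.528 Y3.298
G1 X5.528 Y0.392
G1 X10.472 Y0.392
G1 X14.472 Y3.298
G1 X16.000 Y8.000
M2 ; end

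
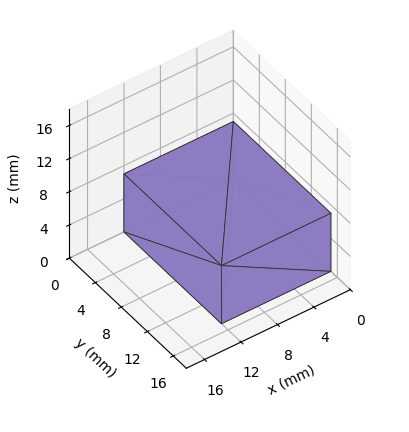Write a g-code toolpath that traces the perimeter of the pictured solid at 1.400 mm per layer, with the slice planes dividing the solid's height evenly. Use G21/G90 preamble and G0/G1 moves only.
Reading the render: the shape is a rectangular box, roughly 12 × 15 mm footprint and 7 mm tall (dimensions read to the nearest mm from the axis ticks). For the g-code, the solid's height is divided into equal slices at the stated Δz and each level perimeter traced with G1 moves after a G0 lift.

; perimeter-only toolpath
G21 ; units = mm
G90 ; absolute positioning
G28 ; home
; layer 1
G0 Z1.400
G0 X0.000 Y0.000
G1 X12.000 Y0.000
G1 X12.000 Y15.000
G1 X0.000 Y15.000
G1 X0.000 Y0.000
; layer 2
G0 Z2.800
G0 X0.000 Y0.000
G1 X12.000 Y0.000
G1 X12.000 Y15.000
G1 X0.000 Y15.000
G1 X0.000 Y0.000
; layer 3
G0 Z4.200
G0 X0.000 Y0.000
G1 X12.000 Y0.000
G1 X12.000 Y15.000
G1 X0.000 Y15.000
G1 X0.000 Y0.000
; layer 4
G0 Z5.600
G0 X0.000 Y0.000
G1 X12.000 Y0.000
G1 X12.000 Y15.000
G1 X0.000 Y15.000
G1 X0.000 Y0.000
; layer 5
G0 Z7.000
G0 X0.000 Y0.000
G1 X12.000 Y0.000
G1 X12.000 Y15.000
G1 X0.000 Y15.000
G1 X0.000 Y0.000
M2 ; end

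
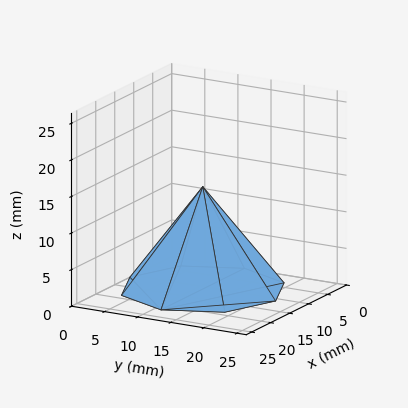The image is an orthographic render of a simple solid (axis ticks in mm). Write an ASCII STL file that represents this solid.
Reading the render: the shape is a regular 8-sided pyramid, base circumscribed radius ≈ 11 mm, apex at z ≈ 14 mm (dimensions read to the nearest mm from the axis ticks). For the STL, each face is triangulated and given an outward normal.

solid part
  facet normal 0.0000 0.0000 -1.0000
    outer loop
      vertex 11.0 22.0 0.0
      vertex 18.8 18.8 0.0
      vertex 22.0 11.0 0.0
    endloop
  endfacet
  facet normal 0.0000 0.0000 -1.0000
    outer loop
      vertex 3.2 18.8 0.0
      vertex 11.0 22.0 0.0
      vertex 22.0 11.0 0.0
    endloop
  endfacet
  facet normal 0.0000 0.0000 -1.0000
    outer loop
      vertex 0.0 11.0 0.0
      vertex 3.2 18.8 0.0
      vertex 22.0 11.0 0.0
    endloop
  endfacet
  facet normal 0.0000 0.0000 -1.0000
    outer loop
      vertex 3.2 3.2 0.0
      vertex 0.0 11.0 0.0
      vertex 22.0 11.0 0.0
    endloop
  endfacet
  facet normal 0.0000 0.0000 -1.0000
    outer loop
      vertex 11.0 0.0 0.0
      vertex 3.2 3.2 0.0
      vertex 22.0 11.0 0.0
    endloop
  endfacet
  facet normal 0.0000 0.0000 -1.0000
    outer loop
      vertex 18.8 3.2 0.0
      vertex 11.0 0.0 0.0
      vertex 22.0 11.0 0.0
    endloop
  endfacet
  facet normal 0.7483 0.3070 0.5880
    outer loop
      vertex 22.0 11.0 0.0
      vertex 18.8 18.8 0.0
      vertex 11.0 11.0 14.0
    endloop
  endfacet
  facet normal 0.3070 0.7483 0.5880
    outer loop
      vertex 18.8 18.8 0.0
      vertex 11.0 22.0 0.0
      vertex 11.0 11.0 14.0
    endloop
  endfacet
  facet normal -0.3070 0.7483 0.5880
    outer loop
      vertex 11.0 22.0 0.0
      vertex 3.2 18.8 0.0
      vertex 11.0 11.0 14.0
    endloop
  endfacet
  facet normal -0.7483 0.3070 0.5880
    outer loop
      vertex 3.2 18.8 0.0
      vertex 0.0 11.0 0.0
      vertex 11.0 11.0 14.0
    endloop
  endfacet
  facet normal -0.7483 -0.3070 0.5880
    outer loop
      vertex 0.0 11.0 0.0
      vertex 3.2 3.2 0.0
      vertex 11.0 11.0 14.0
    endloop
  endfacet
  facet normal -0.3070 -0.7483 0.5880
    outer loop
      vertex 3.2 3.2 0.0
      vertex 11.0 0.0 0.0
      vertex 11.0 11.0 14.0
    endloop
  endfacet
  facet normal 0.3070 -0.7483 0.5880
    outer loop
      vertex 11.0 0.0 0.0
      vertex 18.8 3.2 0.0
      vertex 11.0 11.0 14.0
    endloop
  endfacet
  facet normal 0.7483 -0.3070 0.5880
    outer loop
      vertex 18.8 3.2 0.0
      vertex 22.0 11.0 0.0
      vertex 11.0 11.0 14.0
    endloop
  endfacet
endsolid part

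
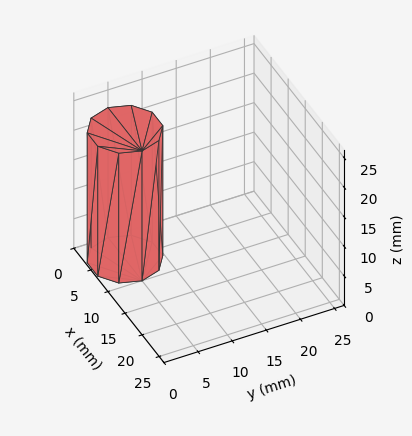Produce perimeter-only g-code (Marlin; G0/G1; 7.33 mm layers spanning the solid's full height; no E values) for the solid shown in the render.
Reading the render: the shape is a regular 10-sided prism (a cylinder approximated with 10 flat sides), circumscribed radius ≈ 5 mm, height ≈ 22 mm (dimensions read to the nearest mm from the axis ticks). For the g-code, the solid's height is divided into equal slices at the stated Δz and each level perimeter traced with G1 moves after a G0 lift.

; perimeter-only toolpath
G21 ; units = mm
G90 ; absolute positioning
G28 ; home
; layer 1
G0 Z7.33
G0 X10.00 Y5.00
G1 X9.05 Y7.94
G1 X6.55 Y9.76
G1 X3.45 Y9.76
G1 X0.95 Y7.94
G1 X0.00 Y5.00
G1 X0.95 Y2.06
G1 X3.45 Y0.24
G1 X6.55 Y0.24
G1 X9.05 Y2.06
G1 X10.00 Y5.00
; layer 2
G0 Z14.67
G0 X10.00 Y5.00
G1 X9.05 Y7.94
G1 X6.55 Y9.76
G1 X3.45 Y9.76
G1 X0.95 Y7.94
G1 X0.00 Y5.00
G1 X0.95 Y2.06
G1 X3.45 Y0.24
G1 X6.55 Y0.24
G1 X9.05 Y2.06
G1 X10.00 Y5.00
; layer 3
G0 Z22.00
G0 X10.00 Y5.00
G1 X9.05 Y7.94
G1 X6.55 Y9.76
G1 X3.45 Y9.76
G1 X0.95 Y7.94
G1 X0.00 Y5.00
G1 X0.95 Y2.06
G1 X3.45 Y0.24
G1 X6.55 Y0.24
G1 X9.05 Y2.06
G1 X10.00 Y5.00
M2 ; end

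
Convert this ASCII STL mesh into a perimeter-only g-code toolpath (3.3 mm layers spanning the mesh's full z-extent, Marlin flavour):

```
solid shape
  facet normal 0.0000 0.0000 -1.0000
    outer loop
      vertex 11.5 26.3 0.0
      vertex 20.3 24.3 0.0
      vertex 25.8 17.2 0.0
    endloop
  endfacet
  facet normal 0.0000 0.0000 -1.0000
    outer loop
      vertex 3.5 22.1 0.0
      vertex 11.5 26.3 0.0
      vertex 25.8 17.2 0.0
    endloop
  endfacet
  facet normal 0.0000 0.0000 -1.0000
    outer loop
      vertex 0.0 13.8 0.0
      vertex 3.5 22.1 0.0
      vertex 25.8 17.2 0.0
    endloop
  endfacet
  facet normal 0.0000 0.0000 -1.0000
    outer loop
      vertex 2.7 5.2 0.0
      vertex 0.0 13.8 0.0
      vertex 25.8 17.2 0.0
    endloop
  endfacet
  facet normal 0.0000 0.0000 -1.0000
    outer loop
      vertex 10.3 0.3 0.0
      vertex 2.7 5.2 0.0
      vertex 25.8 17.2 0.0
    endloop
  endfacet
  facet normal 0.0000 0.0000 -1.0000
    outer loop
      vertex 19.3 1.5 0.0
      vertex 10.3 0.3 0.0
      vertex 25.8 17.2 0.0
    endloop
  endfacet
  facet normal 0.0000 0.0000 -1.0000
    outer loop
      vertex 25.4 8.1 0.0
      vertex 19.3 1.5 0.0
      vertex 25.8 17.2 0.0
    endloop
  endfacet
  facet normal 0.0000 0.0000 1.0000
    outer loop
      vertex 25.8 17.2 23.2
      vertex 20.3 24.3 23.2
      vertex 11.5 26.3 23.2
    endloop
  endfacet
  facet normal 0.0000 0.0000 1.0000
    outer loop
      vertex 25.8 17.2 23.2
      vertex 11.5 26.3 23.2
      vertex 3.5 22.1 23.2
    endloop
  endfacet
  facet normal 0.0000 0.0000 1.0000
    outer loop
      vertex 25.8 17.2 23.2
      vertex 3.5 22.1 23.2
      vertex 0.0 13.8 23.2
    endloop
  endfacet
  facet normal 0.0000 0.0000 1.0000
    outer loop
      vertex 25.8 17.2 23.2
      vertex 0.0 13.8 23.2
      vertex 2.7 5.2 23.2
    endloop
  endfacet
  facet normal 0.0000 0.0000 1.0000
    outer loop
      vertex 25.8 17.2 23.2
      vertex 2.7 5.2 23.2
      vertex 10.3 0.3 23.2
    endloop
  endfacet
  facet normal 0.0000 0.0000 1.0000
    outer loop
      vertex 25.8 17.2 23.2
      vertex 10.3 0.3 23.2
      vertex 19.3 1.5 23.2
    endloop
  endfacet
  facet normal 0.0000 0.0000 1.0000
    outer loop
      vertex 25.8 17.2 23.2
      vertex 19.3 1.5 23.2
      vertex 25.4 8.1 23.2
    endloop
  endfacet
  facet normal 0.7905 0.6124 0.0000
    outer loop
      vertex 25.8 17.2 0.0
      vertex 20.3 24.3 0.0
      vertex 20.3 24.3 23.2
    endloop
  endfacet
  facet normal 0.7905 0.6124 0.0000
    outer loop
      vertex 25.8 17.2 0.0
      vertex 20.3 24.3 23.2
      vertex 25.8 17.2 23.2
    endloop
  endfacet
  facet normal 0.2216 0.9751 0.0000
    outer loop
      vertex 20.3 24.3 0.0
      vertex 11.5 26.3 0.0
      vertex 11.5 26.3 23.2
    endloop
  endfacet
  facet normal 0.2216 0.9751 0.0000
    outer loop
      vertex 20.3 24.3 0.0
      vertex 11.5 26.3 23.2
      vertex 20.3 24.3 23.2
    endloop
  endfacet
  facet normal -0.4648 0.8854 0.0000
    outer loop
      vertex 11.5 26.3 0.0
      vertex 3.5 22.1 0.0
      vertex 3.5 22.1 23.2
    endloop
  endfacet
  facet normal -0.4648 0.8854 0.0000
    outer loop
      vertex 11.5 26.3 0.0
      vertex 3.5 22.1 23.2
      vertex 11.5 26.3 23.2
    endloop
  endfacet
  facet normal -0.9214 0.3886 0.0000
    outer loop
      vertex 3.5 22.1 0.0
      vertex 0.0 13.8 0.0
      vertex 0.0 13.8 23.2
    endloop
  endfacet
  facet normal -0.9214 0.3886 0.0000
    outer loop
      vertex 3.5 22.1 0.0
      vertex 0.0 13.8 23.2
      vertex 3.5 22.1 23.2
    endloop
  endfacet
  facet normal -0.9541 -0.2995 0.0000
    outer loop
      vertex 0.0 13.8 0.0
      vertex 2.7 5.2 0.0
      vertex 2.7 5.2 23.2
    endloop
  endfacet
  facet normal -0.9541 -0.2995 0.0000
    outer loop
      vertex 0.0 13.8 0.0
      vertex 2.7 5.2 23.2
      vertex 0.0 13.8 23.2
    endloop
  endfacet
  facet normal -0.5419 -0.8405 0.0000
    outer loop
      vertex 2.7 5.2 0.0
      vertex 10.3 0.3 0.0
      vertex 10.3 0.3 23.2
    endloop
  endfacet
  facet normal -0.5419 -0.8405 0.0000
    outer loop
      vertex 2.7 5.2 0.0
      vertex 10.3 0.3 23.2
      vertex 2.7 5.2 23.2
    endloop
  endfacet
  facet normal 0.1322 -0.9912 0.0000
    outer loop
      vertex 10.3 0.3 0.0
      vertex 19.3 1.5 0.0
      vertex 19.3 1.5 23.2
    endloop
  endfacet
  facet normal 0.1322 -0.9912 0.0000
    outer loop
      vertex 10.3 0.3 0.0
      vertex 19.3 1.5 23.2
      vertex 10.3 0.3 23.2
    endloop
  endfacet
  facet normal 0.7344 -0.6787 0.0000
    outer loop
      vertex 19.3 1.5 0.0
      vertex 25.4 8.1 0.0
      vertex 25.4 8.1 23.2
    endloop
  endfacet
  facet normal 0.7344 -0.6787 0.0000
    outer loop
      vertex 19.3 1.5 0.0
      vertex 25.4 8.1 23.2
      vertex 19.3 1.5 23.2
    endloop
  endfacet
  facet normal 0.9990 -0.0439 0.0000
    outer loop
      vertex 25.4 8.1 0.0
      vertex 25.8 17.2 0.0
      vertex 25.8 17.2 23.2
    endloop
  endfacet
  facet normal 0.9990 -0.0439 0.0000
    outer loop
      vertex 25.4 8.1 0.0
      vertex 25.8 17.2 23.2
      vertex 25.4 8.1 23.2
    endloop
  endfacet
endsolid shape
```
; perimeter-only toolpath
G21 ; units = mm
G90 ; absolute positioning
G28 ; home
; layer 1
G0 Z3.3
G0 X25.8 Y17.2
G1 X20.3 Y24.3
G1 X11.5 Y26.3
G1 X3.5 Y22.1
G1 X0.0 Y13.8
G1 X2.7 Y5.2
G1 X10.3 Y0.3
G1 X19.3 Y1.5
G1 X25.4 Y8.1
G1 X25.8 Y17.2
; layer 2
G0 Z6.6
G0 X25.8 Y17.2
G1 X20.3 Y24.3
G1 X11.5 Y26.3
G1 X3.5 Y22.1
G1 X0.0 Y13.8
G1 X2.7 Y5.2
G1 X10.3 Y0.3
G1 X19.3 Y1.5
G1 X25.4 Y8.1
G1 X25.8 Y17.2
; layer 3
G0 Z9.9
G0 X25.8 Y17.2
G1 X20.3 Y24.3
G1 X11.5 Y26.3
G1 X3.5 Y22.1
G1 X0.0 Y13.8
G1 X2.7 Y5.2
G1 X10.3 Y0.3
G1 X19.3 Y1.5
G1 X25.4 Y8.1
G1 X25.8 Y17.2
; layer 4
G0 Z13.3
G0 X25.8 Y17.2
G1 X20.3 Y24.3
G1 X11.5 Y26.3
G1 X3.5 Y22.1
G1 X0.0 Y13.8
G1 X2.7 Y5.2
G1 X10.3 Y0.3
G1 X19.3 Y1.5
G1 X25.4 Y8.1
G1 X25.8 Y17.2
; layer 5
G0 Z16.6
G0 X25.8 Y17.2
G1 X20.3 Y24.3
G1 X11.5 Y26.3
G1 X3.5 Y22.1
G1 X0.0 Y13.8
G1 X2.7 Y5.2
G1 X10.3 Y0.3
G1 X19.3 Y1.5
G1 X25.4 Y8.1
G1 X25.8 Y17.2
; layer 6
G0 Z19.9
G0 X25.8 Y17.2
G1 X20.3 Y24.3
G1 X11.5 Y26.3
G1 X3.5 Y22.1
G1 X0.0 Y13.8
G1 X2.7 Y5.2
G1 X10.3 Y0.3
G1 X19.3 Y1.5
G1 X25.4 Y8.1
G1 X25.8 Y17.2
; layer 7
G0 Z23.2
G0 X25.8 Y17.2
G1 X20.3 Y24.3
G1 X11.5 Y26.3
G1 X3.5 Y22.1
G1 X0.0 Y13.8
G1 X2.7 Y5.2
G1 X10.3 Y0.3
G1 X19.3 Y1.5
G1 X25.4 Y8.1
G1 X25.8 Y17.2
M2 ; end

The solid is a regular 9-sided prism (a cylinder approximated with 9 flat sides), circumscribed radius ≈ 13.2 mm, height ≈ 23.2 mm. Slicing at Δz = 3.3 mm — 7 equal slices spanning the solid's height, so layer i sits at z = i·h/7 — gives 7 non-empty perimeters. Each is a 9-segment closed polygon; G0 lifts to the layer z and rapids to the start vertex, then G1 traces the edges.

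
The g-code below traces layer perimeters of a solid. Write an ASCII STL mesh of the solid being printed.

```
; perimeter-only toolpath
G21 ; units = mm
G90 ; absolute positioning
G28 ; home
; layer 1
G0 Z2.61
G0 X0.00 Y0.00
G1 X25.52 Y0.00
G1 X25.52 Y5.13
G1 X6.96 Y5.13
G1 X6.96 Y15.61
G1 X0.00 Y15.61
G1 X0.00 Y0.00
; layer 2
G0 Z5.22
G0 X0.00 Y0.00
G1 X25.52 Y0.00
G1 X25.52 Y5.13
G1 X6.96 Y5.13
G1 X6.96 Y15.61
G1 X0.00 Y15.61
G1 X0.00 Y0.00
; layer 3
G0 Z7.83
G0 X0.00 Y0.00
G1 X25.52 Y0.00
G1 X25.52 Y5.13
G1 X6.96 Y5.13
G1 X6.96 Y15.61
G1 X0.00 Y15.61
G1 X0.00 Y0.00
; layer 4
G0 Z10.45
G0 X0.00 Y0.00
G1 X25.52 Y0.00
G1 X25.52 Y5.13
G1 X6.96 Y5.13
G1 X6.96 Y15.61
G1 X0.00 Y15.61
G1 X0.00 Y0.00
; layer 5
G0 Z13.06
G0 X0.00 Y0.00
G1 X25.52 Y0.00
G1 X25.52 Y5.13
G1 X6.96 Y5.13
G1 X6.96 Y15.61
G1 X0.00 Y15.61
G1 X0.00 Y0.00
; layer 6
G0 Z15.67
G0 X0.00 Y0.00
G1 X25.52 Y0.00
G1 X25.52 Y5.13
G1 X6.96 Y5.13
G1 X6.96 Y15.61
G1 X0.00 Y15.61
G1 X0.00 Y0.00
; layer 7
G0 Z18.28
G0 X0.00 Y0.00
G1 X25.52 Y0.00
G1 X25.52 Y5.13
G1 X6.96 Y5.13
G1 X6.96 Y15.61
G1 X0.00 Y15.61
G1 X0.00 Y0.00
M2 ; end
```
solid part
  facet normal 0.0000 0.0000 -1.0000
    outer loop
      vertex 25.52 5.13 0.00
      vertex 25.52 0.00 0.00
      vertex 0.00 0.00 0.00
    endloop
  endfacet
  facet normal 0.0000 0.0000 -1.0000
    outer loop
      vertex 6.96 5.13 0.00
      vertex 25.52 5.13 0.00
      vertex 0.00 0.00 0.00
    endloop
  endfacet
  facet normal 0.0000 0.0000 -1.0000
    outer loop
      vertex 6.96 15.61 0.00
      vertex 6.96 5.13 0.00
      vertex 0.00 0.00 0.00
    endloop
  endfacet
  facet normal 0.0000 0.0000 -1.0000
    outer loop
      vertex 0.00 15.61 0.00
      vertex 6.96 15.61 0.00
      vertex 0.00 0.00 0.00
    endloop
  endfacet
  facet normal 0.0000 0.0000 1.0000
    outer loop
      vertex 0.00 0.00 18.28
      vertex 25.52 0.00 18.28
      vertex 25.52 5.13 18.28
    endloop
  endfacet
  facet normal 0.0000 0.0000 1.0000
    outer loop
      vertex 0.00 0.00 18.28
      vertex 25.52 5.13 18.28
      vertex 6.96 5.13 18.28
    endloop
  endfacet
  facet normal 0.0000 0.0000 1.0000
    outer loop
      vertex 0.00 0.00 18.28
      vertex 6.96 5.13 18.28
      vertex 6.96 15.61 18.28
    endloop
  endfacet
  facet normal 0.0000 0.0000 1.0000
    outer loop
      vertex 0.00 0.00 18.28
      vertex 6.96 15.61 18.28
      vertex 0.00 15.61 18.28
    endloop
  endfacet
  facet normal 0.0000 -1.0000 0.0000
    outer loop
      vertex 0.00 0.00 0.00
      vertex 25.52 0.00 0.00
      vertex 25.52 0.00 18.28
    endloop
  endfacet
  facet normal 0.0000 -1.0000 0.0000
    outer loop
      vertex 0.00 0.00 0.00
      vertex 25.52 0.00 18.28
      vertex 0.00 0.00 18.28
    endloop
  endfacet
  facet normal 1.0000 0.0000 0.0000
    outer loop
      vertex 25.52 0.00 0.00
      vertex 25.52 5.13 0.00
      vertex 25.52 5.13 18.28
    endloop
  endfacet
  facet normal 1.0000 0.0000 0.0000
    outer loop
      vertex 25.52 0.00 0.00
      vertex 25.52 5.13 18.28
      vertex 25.52 0.00 18.28
    endloop
  endfacet
  facet normal 0.0000 1.0000 0.0000
    outer loop
      vertex 25.52 5.13 0.00
      vertex 6.96 5.13 0.00
      vertex 6.96 5.13 18.28
    endloop
  endfacet
  facet normal 0.0000 1.0000 0.0000
    outer loop
      vertex 25.52 5.13 0.00
      vertex 6.96 5.13 18.28
      vertex 25.52 5.13 18.28
    endloop
  endfacet
  facet normal 1.0000 0.0000 0.0000
    outer loop
      vertex 6.96 5.13 0.00
      vertex 6.96 15.61 0.00
      vertex 6.96 15.61 18.28
    endloop
  endfacet
  facet normal 1.0000 0.0000 0.0000
    outer loop
      vertex 6.96 5.13 0.00
      vertex 6.96 15.61 18.28
      vertex 6.96 5.13 18.28
    endloop
  endfacet
  facet normal 0.0000 1.0000 0.0000
    outer loop
      vertex 6.96 15.61 0.00
      vertex 0.00 15.61 0.00
      vertex 0.00 15.61 18.28
    endloop
  endfacet
  facet normal 0.0000 1.0000 0.0000
    outer loop
      vertex 6.96 15.61 0.00
      vertex 0.00 15.61 18.28
      vertex 6.96 15.61 18.28
    endloop
  endfacet
  facet normal -1.0000 0.0000 0.0000
    outer loop
      vertex 0.00 15.61 0.00
      vertex 0.00 0.00 0.00
      vertex 0.00 0.00 18.28
    endloop
  endfacet
  facet normal -1.0000 0.0000 0.0000
    outer loop
      vertex 0.00 15.61 0.00
      vertex 0.00 0.00 18.28
      vertex 0.00 15.61 18.28
    endloop
  endfacet
endsolid part

The G0 Z moves step by Δz≈2.61 mm. Every layer's G1 loop is the same polygon, so the solid is a straight extrusion of it from z=0 to z≈18.3. Closing with flat bottom and top caps and triangulating gives 20 facets — an L-shaped prism: outer 25.5 × 15.6 mm, arm thicknesses ≈ 5.13 mm (horizontal) and 6.96 mm (vertical), extruded 18.3 mm in z.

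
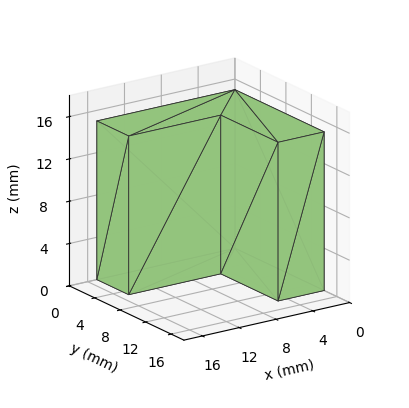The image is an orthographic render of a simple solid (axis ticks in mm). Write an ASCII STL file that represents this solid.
Reading the render: the shape is an L-shaped prism: outer 15 × 14 mm, arm thicknesses ≈ 5 mm (horizontal) and 5 mm (vertical), extruded 15 mm in z (dimensions read to the nearest mm from the axis ticks). For the STL, each face is triangulated and given an outward normal.

solid part
  facet normal 0.0000 0.0000 -1.0000
    outer loop
      vertex 15.0 5.0 0.0
      vertex 15.0 0.0 0.0
      vertex 0.0 0.0 0.0
    endloop
  endfacet
  facet normal 0.0000 0.0000 -1.0000
    outer loop
      vertex 5.0 5.0 0.0
      vertex 15.0 5.0 0.0
      vertex 0.0 0.0 0.0
    endloop
  endfacet
  facet normal 0.0000 0.0000 -1.0000
    outer loop
      vertex 5.0 14.0 0.0
      vertex 5.0 5.0 0.0
      vertex 0.0 0.0 0.0
    endloop
  endfacet
  facet normal 0.0000 0.0000 -1.0000
    outer loop
      vertex 0.0 14.0 0.0
      vertex 5.0 14.0 0.0
      vertex 0.0 0.0 0.0
    endloop
  endfacet
  facet normal 0.0000 0.0000 1.0000
    outer loop
      vertex 0.0 0.0 15.0
      vertex 15.0 0.0 15.0
      vertex 15.0 5.0 15.0
    endloop
  endfacet
  facet normal 0.0000 0.0000 1.0000
    outer loop
      vertex 0.0 0.0 15.0
      vertex 15.0 5.0 15.0
      vertex 5.0 5.0 15.0
    endloop
  endfacet
  facet normal 0.0000 0.0000 1.0000
    outer loop
      vertex 0.0 0.0 15.0
      vertex 5.0 5.0 15.0
      vertex 5.0 14.0 15.0
    endloop
  endfacet
  facet normal 0.0000 0.0000 1.0000
    outer loop
      vertex 0.0 0.0 15.0
      vertex 5.0 14.0 15.0
      vertex 0.0 14.0 15.0
    endloop
  endfacet
  facet normal 0.0000 -1.0000 0.0000
    outer loop
      vertex 0.0 0.0 0.0
      vertex 15.0 0.0 0.0
      vertex 15.0 0.0 15.0
    endloop
  endfacet
  facet normal 0.0000 -1.0000 0.0000
    outer loop
      vertex 0.0 0.0 0.0
      vertex 15.0 0.0 15.0
      vertex 0.0 0.0 15.0
    endloop
  endfacet
  facet normal 1.0000 0.0000 0.0000
    outer loop
      vertex 15.0 0.0 0.0
      vertex 15.0 5.0 0.0
      vertex 15.0 5.0 15.0
    endloop
  endfacet
  facet normal 1.0000 0.0000 0.0000
    outer loop
      vertex 15.0 0.0 0.0
      vertex 15.0 5.0 15.0
      vertex 15.0 0.0 15.0
    endloop
  endfacet
  facet normal 0.0000 1.0000 0.0000
    outer loop
      vertex 15.0 5.0 0.0
      vertex 5.0 5.0 0.0
      vertex 5.0 5.0 15.0
    endloop
  endfacet
  facet normal 0.0000 1.0000 0.0000
    outer loop
      vertex 15.0 5.0 0.0
      vertex 5.0 5.0 15.0
      vertex 15.0 5.0 15.0
    endloop
  endfacet
  facet normal 1.0000 0.0000 0.0000
    outer loop
      vertex 5.0 5.0 0.0
      vertex 5.0 14.0 0.0
      vertex 5.0 14.0 15.0
    endloop
  endfacet
  facet normal 1.0000 0.0000 0.0000
    outer loop
      vertex 5.0 5.0 0.0
      vertex 5.0 14.0 15.0
      vertex 5.0 5.0 15.0
    endloop
  endfacet
  facet normal 0.0000 1.0000 0.0000
    outer loop
      vertex 5.0 14.0 0.0
      vertex 0.0 14.0 0.0
      vertex 0.0 14.0 15.0
    endloop
  endfacet
  facet normal 0.0000 1.0000 0.0000
    outer loop
      vertex 5.0 14.0 0.0
      vertex 0.0 14.0 15.0
      vertex 5.0 14.0 15.0
    endloop
  endfacet
  facet normal -1.0000 0.0000 0.0000
    outer loop
      vertex 0.0 14.0 0.0
      vertex 0.0 0.0 0.0
      vertex 0.0 0.0 15.0
    endloop
  endfacet
  facet normal -1.0000 0.0000 0.0000
    outer loop
      vertex 0.0 14.0 0.0
      vertex 0.0 0.0 15.0
      vertex 0.0 14.0 15.0
    endloop
  endfacet
endsolid part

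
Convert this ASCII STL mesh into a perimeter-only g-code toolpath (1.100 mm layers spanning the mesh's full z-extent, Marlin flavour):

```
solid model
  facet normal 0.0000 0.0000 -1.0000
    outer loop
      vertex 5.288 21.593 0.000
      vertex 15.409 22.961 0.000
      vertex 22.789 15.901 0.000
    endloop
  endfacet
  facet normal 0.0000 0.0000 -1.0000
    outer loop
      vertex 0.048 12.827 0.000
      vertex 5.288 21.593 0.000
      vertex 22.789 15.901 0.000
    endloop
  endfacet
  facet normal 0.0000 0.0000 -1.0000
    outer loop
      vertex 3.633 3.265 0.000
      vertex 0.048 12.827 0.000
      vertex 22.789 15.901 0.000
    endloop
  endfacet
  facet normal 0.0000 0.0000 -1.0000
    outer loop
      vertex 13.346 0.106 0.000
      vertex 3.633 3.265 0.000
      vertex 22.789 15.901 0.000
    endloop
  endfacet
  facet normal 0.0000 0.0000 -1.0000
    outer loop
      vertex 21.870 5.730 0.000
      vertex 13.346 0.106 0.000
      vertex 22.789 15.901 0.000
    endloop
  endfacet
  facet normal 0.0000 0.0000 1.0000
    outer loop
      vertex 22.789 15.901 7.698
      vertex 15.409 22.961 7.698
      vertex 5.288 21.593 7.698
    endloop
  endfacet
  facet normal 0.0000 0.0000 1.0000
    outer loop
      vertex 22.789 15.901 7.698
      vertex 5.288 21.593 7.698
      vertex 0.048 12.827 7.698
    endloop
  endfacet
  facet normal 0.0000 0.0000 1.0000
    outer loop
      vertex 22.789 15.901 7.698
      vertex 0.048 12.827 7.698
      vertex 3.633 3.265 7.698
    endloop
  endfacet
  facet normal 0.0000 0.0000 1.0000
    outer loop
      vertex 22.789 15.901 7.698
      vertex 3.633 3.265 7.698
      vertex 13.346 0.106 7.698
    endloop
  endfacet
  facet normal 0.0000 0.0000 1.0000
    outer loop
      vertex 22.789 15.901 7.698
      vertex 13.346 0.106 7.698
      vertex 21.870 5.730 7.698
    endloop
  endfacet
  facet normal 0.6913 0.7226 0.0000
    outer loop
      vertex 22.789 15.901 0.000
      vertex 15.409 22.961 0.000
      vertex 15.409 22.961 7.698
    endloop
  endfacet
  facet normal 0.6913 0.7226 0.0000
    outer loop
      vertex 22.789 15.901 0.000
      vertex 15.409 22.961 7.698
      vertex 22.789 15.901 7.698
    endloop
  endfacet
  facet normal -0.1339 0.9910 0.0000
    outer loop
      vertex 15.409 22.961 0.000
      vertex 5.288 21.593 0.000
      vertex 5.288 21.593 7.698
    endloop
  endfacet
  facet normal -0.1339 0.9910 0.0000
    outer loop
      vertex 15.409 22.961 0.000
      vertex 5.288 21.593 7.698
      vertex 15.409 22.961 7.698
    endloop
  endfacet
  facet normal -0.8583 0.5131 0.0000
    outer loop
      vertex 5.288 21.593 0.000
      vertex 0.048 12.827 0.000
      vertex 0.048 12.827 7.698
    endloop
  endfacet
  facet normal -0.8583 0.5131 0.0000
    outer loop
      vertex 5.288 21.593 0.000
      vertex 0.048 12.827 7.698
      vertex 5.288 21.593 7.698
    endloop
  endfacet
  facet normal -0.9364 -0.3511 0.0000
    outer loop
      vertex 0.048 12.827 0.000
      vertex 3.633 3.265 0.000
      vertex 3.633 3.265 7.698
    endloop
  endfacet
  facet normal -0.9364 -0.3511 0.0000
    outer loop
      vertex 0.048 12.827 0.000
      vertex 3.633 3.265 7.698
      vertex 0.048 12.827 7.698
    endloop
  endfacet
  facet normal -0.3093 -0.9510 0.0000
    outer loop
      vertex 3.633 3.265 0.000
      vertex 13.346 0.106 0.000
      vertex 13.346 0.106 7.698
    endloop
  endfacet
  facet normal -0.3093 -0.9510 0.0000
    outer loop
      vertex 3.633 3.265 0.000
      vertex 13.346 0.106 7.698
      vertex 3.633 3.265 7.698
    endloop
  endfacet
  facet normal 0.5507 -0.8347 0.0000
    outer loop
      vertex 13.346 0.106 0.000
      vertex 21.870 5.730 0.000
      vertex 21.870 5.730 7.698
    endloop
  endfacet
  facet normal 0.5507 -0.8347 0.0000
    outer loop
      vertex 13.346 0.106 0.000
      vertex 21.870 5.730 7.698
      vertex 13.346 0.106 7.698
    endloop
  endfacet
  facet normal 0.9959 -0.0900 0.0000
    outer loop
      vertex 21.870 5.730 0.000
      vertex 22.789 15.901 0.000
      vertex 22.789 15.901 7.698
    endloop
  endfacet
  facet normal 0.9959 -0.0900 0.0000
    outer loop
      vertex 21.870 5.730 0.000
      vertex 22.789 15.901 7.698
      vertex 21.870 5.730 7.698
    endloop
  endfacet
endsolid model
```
; perimeter-only toolpath
G21 ; units = mm
G90 ; absolute positioning
G28 ; home
; layer 1
G0 Z1.100
G0 X22.789 Y15.901
G1 X15.409 Y22.961
G1 X5.288 Y21.593
G1 X0.048 Y12.827
G1 X3.633 Y3.265
G1 X13.346 Y0.106
G1 X21.870 Y5.730
G1 X22.789 Y15.901
; layer 2
G0 Z2.199
G0 X22.789 Y15.901
G1 X15.409 Y22.961
G1 X5.288 Y21.593
G1 X0.048 Y12.827
G1 X3.633 Y3.265
G1 X13.346 Y0.106
G1 X21.870 Y5.730
G1 X22.789 Y15.901
; layer 3
G0 Z3.299
G0 X22.789 Y15.901
G1 X15.409 Y22.961
G1 X5.288 Y21.593
G1 X0.048 Y12.827
G1 X3.633 Y3.265
G1 X13.346 Y0.106
G1 X21.870 Y5.730
G1 X22.789 Y15.901
; layer 4
G0 Z4.399
G0 X22.789 Y15.901
G1 X15.409 Y22.961
G1 X5.288 Y21.593
G1 X0.048 Y12.827
G1 X3.633 Y3.265
G1 X13.346 Y0.106
G1 X21.870 Y5.730
G1 X22.789 Y15.901
; layer 5
G0 Z5.499
G0 X22.789 Y15.901
G1 X15.409 Y22.961
G1 X5.288 Y21.593
G1 X0.048 Y12.827
G1 X3.633 Y3.265
G1 X13.346 Y0.106
G1 X21.870 Y5.730
G1 X22.789 Y15.901
; layer 6
G0 Z6.598
G0 X22.789 Y15.901
G1 X15.409 Y22.961
G1 X5.288 Y21.593
G1 X0.048 Y12.827
G1 X3.633 Y3.265
G1 X13.346 Y0.106
G1 X21.870 Y5.730
G1 X22.789 Y15.901
; layer 7
G0 Z7.698
G0 X22.789 Y15.901
G1 X15.409 Y22.961
G1 X5.288 Y21.593
G1 X0.048 Y12.827
G1 X3.633 Y3.265
G1 X13.346 Y0.106
G1 X21.870 Y5.730
G1 X22.789 Y15.901
M2 ; end

The solid is a regular 7-sided prism (a cylinder approximated with 7 flat sides), circumscribed radius ≈ 11.8 mm, height ≈ 7.7 mm. Slicing at Δz = 1.100 mm — 7 equal slices spanning the solid's height, so layer i sits at z = i·h/7 — gives 7 non-empty perimeters. Each is a 7-segment closed polygon; G0 lifts to the layer z and rapids to the start vertex, then G1 traces the edges.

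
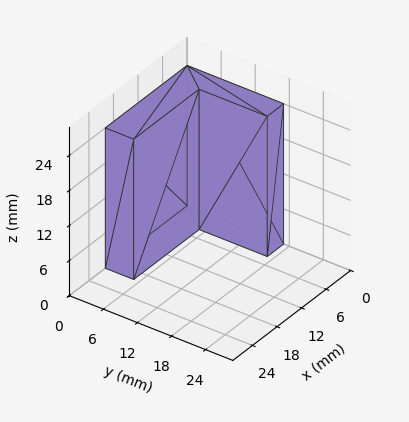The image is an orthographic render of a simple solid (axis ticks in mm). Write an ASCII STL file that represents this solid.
Reading the render: the shape is an L-shaped prism: outer 20 × 17 mm, arm thicknesses ≈ 5 mm (horizontal) and 4 mm (vertical), extruded 24 mm in z (dimensions read to the nearest mm from the axis ticks). For the STL, each face is triangulated and given an outward normal.

solid part
  facet normal 0.0000 0.0000 -1.0000
    outer loop
      vertex 20.00 5.00 0.00
      vertex 20.00 0.00 0.00
      vertex 0.00 0.00 0.00
    endloop
  endfacet
  facet normal 0.0000 0.0000 -1.0000
    outer loop
      vertex 4.00 5.00 0.00
      vertex 20.00 5.00 0.00
      vertex 0.00 0.00 0.00
    endloop
  endfacet
  facet normal 0.0000 0.0000 -1.0000
    outer loop
      vertex 4.00 17.00 0.00
      vertex 4.00 5.00 0.00
      vertex 0.00 0.00 0.00
    endloop
  endfacet
  facet normal 0.0000 0.0000 -1.0000
    outer loop
      vertex 0.00 17.00 0.00
      vertex 4.00 17.00 0.00
      vertex 0.00 0.00 0.00
    endloop
  endfacet
  facet normal 0.0000 0.0000 1.0000
    outer loop
      vertex 0.00 0.00 24.00
      vertex 20.00 0.00 24.00
      vertex 20.00 5.00 24.00
    endloop
  endfacet
  facet normal 0.0000 0.0000 1.0000
    outer loop
      vertex 0.00 0.00 24.00
      vertex 20.00 5.00 24.00
      vertex 4.00 5.00 24.00
    endloop
  endfacet
  facet normal 0.0000 0.0000 1.0000
    outer loop
      vertex 0.00 0.00 24.00
      vertex 4.00 5.00 24.00
      vertex 4.00 17.00 24.00
    endloop
  endfacet
  facet normal 0.0000 0.0000 1.0000
    outer loop
      vertex 0.00 0.00 24.00
      vertex 4.00 17.00 24.00
      vertex 0.00 17.00 24.00
    endloop
  endfacet
  facet normal 0.0000 -1.0000 0.0000
    outer loop
      vertex 0.00 0.00 0.00
      vertex 20.00 0.00 0.00
      vertex 20.00 0.00 24.00
    endloop
  endfacet
  facet normal 0.0000 -1.0000 0.0000
    outer loop
      vertex 0.00 0.00 0.00
      vertex 20.00 0.00 24.00
      vertex 0.00 0.00 24.00
    endloop
  endfacet
  facet normal 1.0000 0.0000 0.0000
    outer loop
      vertex 20.00 0.00 0.00
      vertex 20.00 5.00 0.00
      vertex 20.00 5.00 24.00
    endloop
  endfacet
  facet normal 1.0000 0.0000 0.0000
    outer loop
      vertex 20.00 0.00 0.00
      vertex 20.00 5.00 24.00
      vertex 20.00 0.00 24.00
    endloop
  endfacet
  facet normal 0.0000 1.0000 0.0000
    outer loop
      vertex 20.00 5.00 0.00
      vertex 4.00 5.00 0.00
      vertex 4.00 5.00 24.00
    endloop
  endfacet
  facet normal 0.0000 1.0000 0.0000
    outer loop
      vertex 20.00 5.00 0.00
      vertex 4.00 5.00 24.00
      vertex 20.00 5.00 24.00
    endloop
  endfacet
  facet normal 1.0000 0.0000 0.0000
    outer loop
      vertex 4.00 5.00 0.00
      vertex 4.00 17.00 0.00
      vertex 4.00 17.00 24.00
    endloop
  endfacet
  facet normal 1.0000 0.0000 0.0000
    outer loop
      vertex 4.00 5.00 0.00
      vertex 4.00 17.00 24.00
      vertex 4.00 5.00 24.00
    endloop
  endfacet
  facet normal 0.0000 1.0000 0.0000
    outer loop
      vertex 4.00 17.00 0.00
      vertex 0.00 17.00 0.00
      vertex 0.00 17.00 24.00
    endloop
  endfacet
  facet normal 0.0000 1.0000 0.0000
    outer loop
      vertex 4.00 17.00 0.00
      vertex 0.00 17.00 24.00
      vertex 4.00 17.00 24.00
    endloop
  endfacet
  facet normal -1.0000 0.0000 0.0000
    outer loop
      vertex 0.00 17.00 0.00
      vertex 0.00 0.00 0.00
      vertex 0.00 0.00 24.00
    endloop
  endfacet
  facet normal -1.0000 0.0000 0.0000
    outer loop
      vertex 0.00 17.00 0.00
      vertex 0.00 0.00 24.00
      vertex 0.00 17.00 24.00
    endloop
  endfacet
endsolid part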